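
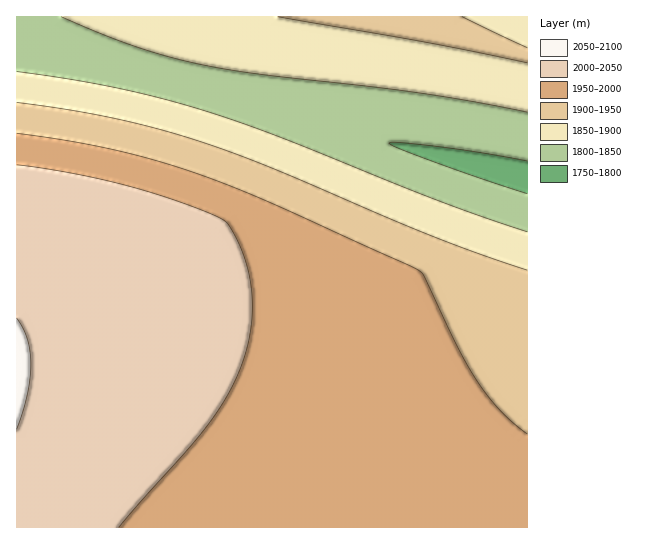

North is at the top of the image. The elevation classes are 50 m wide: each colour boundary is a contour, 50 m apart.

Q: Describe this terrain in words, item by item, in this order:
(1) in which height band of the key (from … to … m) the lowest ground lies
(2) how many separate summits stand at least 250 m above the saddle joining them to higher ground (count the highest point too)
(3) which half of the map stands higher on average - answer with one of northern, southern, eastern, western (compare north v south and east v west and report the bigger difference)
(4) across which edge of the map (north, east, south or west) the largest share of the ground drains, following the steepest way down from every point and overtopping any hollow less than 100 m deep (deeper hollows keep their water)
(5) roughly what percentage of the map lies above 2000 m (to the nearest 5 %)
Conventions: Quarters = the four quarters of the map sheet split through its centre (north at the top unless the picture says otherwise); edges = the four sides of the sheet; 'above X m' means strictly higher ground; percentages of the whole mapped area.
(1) The lowest ground lies in the 1750–1800 m band.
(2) Counting only tops that stand 250 m proud, the map has 1 summit.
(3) Taken as a whole, the southern half is higher than the northern.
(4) The largest share of the runoff leaves by the eastern edge.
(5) Roughly 25 % of the ground is higher than 2000 m.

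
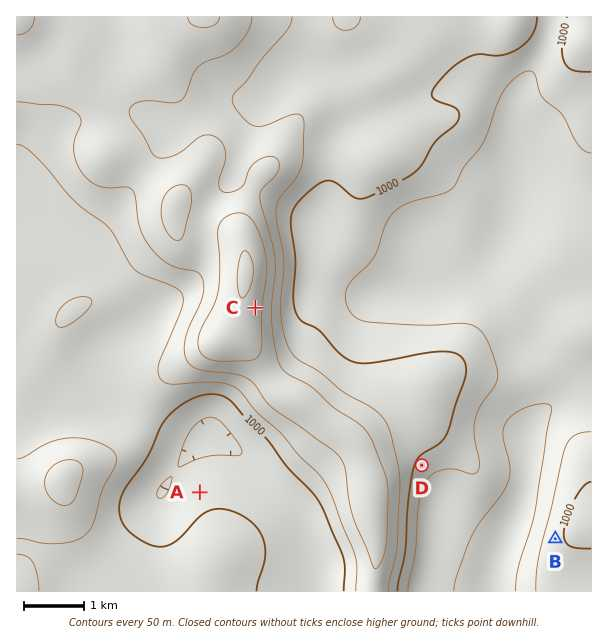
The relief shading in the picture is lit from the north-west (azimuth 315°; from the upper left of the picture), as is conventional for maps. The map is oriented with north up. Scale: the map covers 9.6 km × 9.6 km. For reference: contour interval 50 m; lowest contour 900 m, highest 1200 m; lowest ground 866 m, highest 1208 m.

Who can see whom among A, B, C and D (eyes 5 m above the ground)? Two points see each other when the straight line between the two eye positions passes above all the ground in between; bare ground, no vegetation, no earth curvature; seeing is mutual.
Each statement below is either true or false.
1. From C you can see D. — false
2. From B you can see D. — true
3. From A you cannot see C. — true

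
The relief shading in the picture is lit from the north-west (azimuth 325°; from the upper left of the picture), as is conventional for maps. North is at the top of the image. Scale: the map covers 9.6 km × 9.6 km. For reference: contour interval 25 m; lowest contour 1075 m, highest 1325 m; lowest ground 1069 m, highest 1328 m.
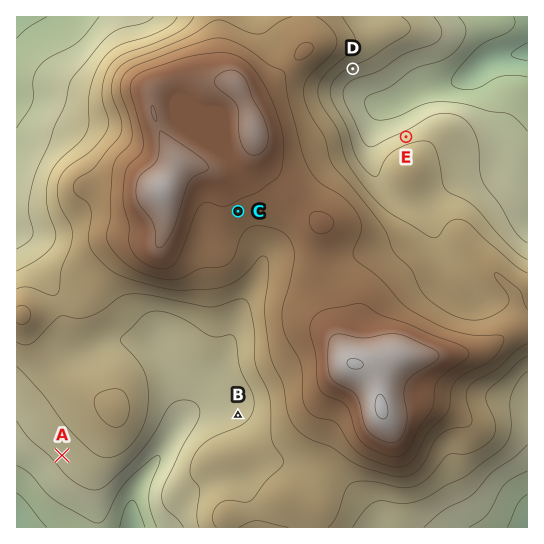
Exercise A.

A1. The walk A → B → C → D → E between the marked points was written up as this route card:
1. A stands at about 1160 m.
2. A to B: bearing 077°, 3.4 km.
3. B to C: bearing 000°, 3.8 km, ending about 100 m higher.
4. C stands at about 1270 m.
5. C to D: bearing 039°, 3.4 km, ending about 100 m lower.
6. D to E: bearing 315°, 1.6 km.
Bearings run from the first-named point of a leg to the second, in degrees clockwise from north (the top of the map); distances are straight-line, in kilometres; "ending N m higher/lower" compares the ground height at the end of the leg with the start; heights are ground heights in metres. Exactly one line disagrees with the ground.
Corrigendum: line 6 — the bearing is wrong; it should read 142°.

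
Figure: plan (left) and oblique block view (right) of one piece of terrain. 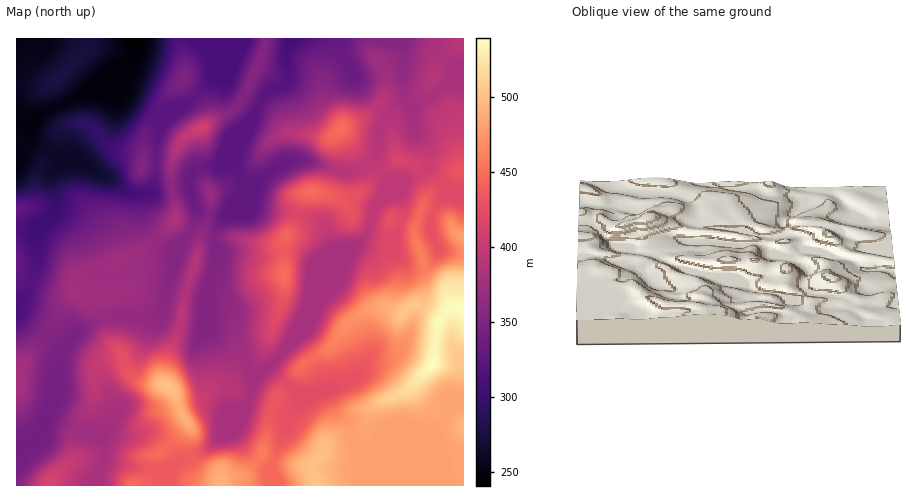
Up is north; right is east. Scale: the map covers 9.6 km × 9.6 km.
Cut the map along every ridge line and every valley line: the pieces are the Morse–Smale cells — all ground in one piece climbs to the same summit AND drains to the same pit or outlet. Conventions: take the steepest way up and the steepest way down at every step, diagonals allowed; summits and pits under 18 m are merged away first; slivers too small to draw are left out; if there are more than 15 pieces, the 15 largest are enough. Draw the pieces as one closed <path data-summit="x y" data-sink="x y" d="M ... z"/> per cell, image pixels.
<path data-summit="463 309" data-sink="136 39" d="M463 38l-92 1 1 12 10 16 14-3 8 0 0 33-19 20-7 22 0 26 10 16-6 17-8 10-7 25-20 19-14 34-16 17-13 27-13 11-22 26-15 10-5 20 1 4 34 10 7 0 10-11-3-7 14 2 14-5 11 22 13 12 2 15 12 14 6 13 2 20 92-1z"/><path data-summit="463 309" data-sink="136 39" d="M19 120l-3 0 0 193 33 24 14 14 15-20 23-14 56-1 5-4 2 7 10 5 16 3 13 0 4-7-1-27 12-43-4-11-11 1-3 4-1-7-3-3-15-8-6-7 1-15-4-16-11 0-16 6-13-1-42-25-24-11-10 0-20-13-6-6 0-10-2-4z"/><path data-summit="167 386" data-sink="136 39" d="M162 312l-5 4-56 1-23 14-11 12-5 11-5 19 0 17-9 24 29 14 8 6 16 3 3 8 0 15 2 2 28 5 16 0 8 3 11-2 10-6 11-4 19-10 14-14 5-13 20-18 6-27-8-11-2-15-7-14-6-5-23-5-1-6-4 7-13 0-16-3-10-5z"/><path data-summit="341 127" data-sink="292 39" d="M337 38l-46 1-5 17 3 22-8 8-11 4-10 12-13 25-14 38 12 18 12 1 21-18 15-6 13 0 41 12 11-2 10-7-21-24-5-12 26-11 11-10 7-15-1-15-3-8-19 7-7 0-16-25z"/><path data-summit="284 274" data-sink="136 39" d="M301 215l-4 1-6 14-12 13-3 1-19 0-25-6-18 1 4 14-12 40 1 33 24 5 6 5 7 14 2 15 9 11 14-9 29-32 35-83-8-24-6-7z"/><path data-summit="141 167" data-sink="136 39" d="M108 78l-12 10-44 20-25 14 3 6 0 10 3 4 23 15 10 0 10 3 37 20 19 13 18 0 4-7 2-13 0-25 5-21-1-11-51-27z"/><path data-summit="56 81" data-sink="136 39" d="M136 38l-119 0-1 81 9 3 7-1 13-9 51-24 19-18 15-4 6-11z"/><path data-summit="316 485" data-sink="136 39" d="M326 390l-14 5-15-2 4 7-12 14-6 25-11 25 2 22 98-1-2-19-6-13-12-14-2-15-13-12z"/><path data-summit="221 485" data-sink="136 39" d="M249 400l-3 6-18 15-5 13-14 14-19 10-11 4-10 6-7 2 5 7 0 9 107-1-2-21 11-25 4-18 4-9-7-1z"/><path data-summit="182 79" data-sink="136 39" d="M206 38l-69 0-1 17-2 6-4 5-13 2-9 8 0 13 49 25 17-4 12-6 28-27-1-14z"/><path data-summit="50 485" data-sink="136 39" d="M48 415l-8 19-8 8-16 6 0 37 78 1 10-24 0-17-3-7-16-4-24-14z"/><path data-summit="311 193" data-sink="136 39" d="M377 154l-9 9 5 7 0 7-11 15-19 8-18-7-16-1-7 8-4 15 21 6 6 7 8 24-34 84 7-9 13-27 14-14 14-34 18-15 5-8 4-21 8-10 6-17-10-16z"/><path data-summit="18 382" data-sink="136 39" d="M17 313l-1 134 2 1 14-6 10-10 6-20 8-18 2-29 5-15-20-18z"/><path data-summit="311 193" data-sink="292 39" d="M306 160l-21 3-15 9-13 12-12-1 0 8 6 13 12 6 35 4 5-17 6-5 16 1 18 7 19-8 11-15 0-7-4-6-11 6-11 2z"/><path data-summit="463 309" data-sink="292 39" d="M249 122l-15 11-16 33-19 2-8 6-3 11-16 3 4 16-1 15 6 7 16 9 3 9 3-4 11-2 5-14 25-33 1-9-12-17z"/>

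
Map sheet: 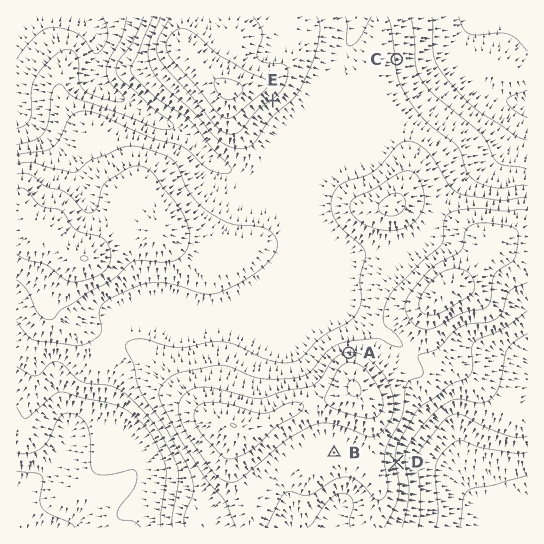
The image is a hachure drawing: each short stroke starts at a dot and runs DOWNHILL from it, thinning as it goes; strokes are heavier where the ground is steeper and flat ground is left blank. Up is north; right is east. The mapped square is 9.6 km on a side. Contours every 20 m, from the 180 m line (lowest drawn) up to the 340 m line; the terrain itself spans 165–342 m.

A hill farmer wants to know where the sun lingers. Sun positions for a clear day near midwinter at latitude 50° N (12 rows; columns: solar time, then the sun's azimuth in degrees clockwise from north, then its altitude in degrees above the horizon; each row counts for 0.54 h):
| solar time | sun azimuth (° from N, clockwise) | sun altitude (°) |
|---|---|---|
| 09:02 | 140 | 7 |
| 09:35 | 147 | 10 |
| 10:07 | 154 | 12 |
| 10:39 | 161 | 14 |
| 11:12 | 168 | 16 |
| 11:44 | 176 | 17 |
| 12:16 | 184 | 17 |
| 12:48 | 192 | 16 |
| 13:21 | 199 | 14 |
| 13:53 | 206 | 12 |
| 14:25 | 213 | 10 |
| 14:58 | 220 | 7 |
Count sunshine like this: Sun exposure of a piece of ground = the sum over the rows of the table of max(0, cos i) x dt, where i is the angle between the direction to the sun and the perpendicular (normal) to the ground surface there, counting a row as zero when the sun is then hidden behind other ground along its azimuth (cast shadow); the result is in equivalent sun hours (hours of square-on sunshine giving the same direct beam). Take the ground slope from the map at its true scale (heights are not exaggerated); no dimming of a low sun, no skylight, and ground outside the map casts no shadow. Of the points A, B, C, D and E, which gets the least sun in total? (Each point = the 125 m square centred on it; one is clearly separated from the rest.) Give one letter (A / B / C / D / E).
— A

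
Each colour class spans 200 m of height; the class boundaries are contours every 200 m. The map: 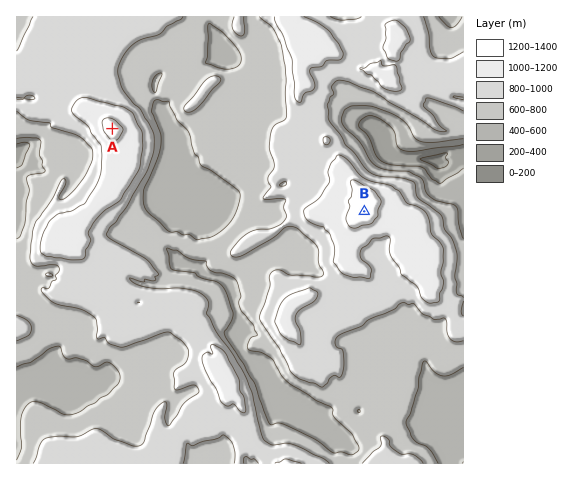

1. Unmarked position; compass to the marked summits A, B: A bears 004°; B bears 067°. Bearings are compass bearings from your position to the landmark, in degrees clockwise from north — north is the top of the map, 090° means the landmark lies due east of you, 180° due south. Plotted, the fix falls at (99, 324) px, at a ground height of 830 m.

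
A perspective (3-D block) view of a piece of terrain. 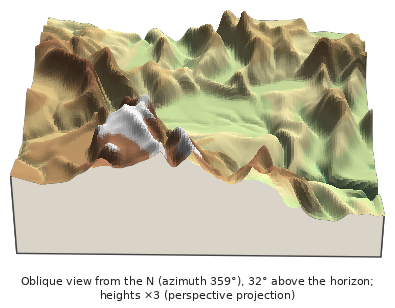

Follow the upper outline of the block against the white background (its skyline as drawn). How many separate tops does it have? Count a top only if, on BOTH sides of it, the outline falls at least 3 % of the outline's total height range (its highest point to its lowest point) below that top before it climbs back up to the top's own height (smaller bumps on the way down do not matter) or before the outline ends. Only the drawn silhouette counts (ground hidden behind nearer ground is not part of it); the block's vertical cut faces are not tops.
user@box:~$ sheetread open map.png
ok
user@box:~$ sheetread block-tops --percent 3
5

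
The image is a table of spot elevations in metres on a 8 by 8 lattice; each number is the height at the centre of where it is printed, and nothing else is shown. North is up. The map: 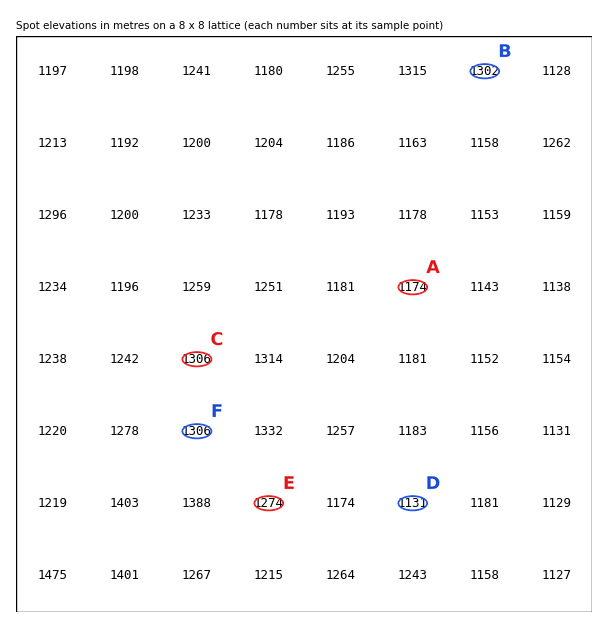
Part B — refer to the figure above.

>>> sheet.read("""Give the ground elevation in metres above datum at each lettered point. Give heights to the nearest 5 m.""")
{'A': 1175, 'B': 1300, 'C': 1305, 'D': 1130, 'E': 1275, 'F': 1305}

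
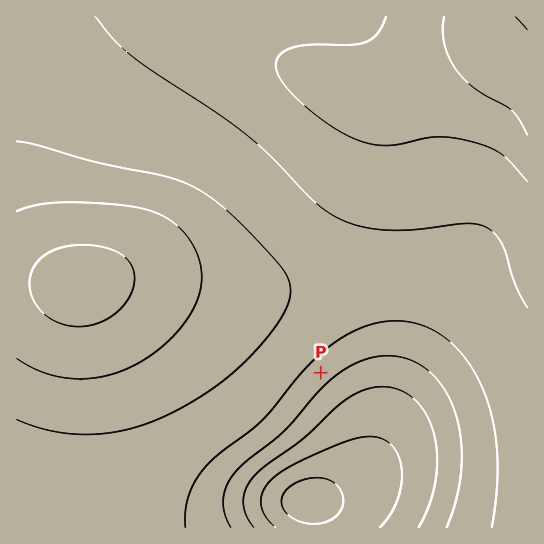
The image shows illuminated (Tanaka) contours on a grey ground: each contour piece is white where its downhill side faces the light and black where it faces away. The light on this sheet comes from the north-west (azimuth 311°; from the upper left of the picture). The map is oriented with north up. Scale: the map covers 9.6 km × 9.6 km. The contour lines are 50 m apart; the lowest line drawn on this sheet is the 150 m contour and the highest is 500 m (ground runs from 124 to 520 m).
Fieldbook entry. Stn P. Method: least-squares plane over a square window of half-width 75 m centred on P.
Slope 6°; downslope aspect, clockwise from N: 137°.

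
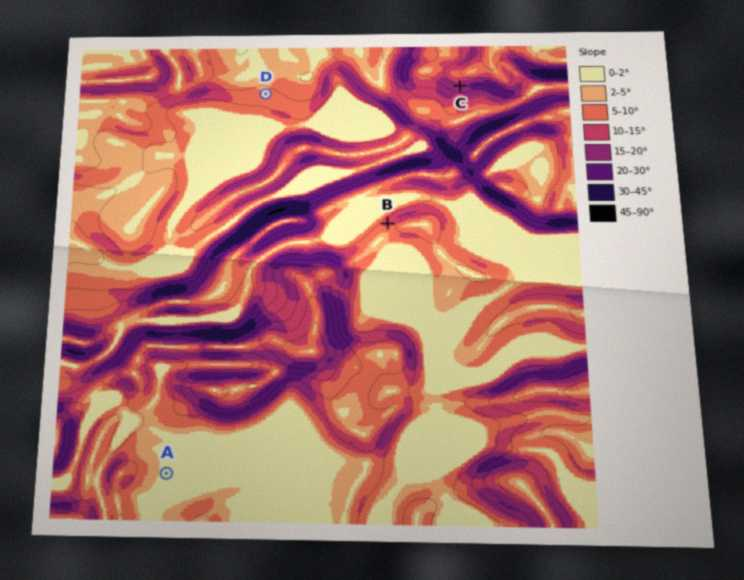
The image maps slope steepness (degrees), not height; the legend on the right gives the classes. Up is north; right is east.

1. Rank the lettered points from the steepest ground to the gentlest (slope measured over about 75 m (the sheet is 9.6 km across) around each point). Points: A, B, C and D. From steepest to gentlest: C B D A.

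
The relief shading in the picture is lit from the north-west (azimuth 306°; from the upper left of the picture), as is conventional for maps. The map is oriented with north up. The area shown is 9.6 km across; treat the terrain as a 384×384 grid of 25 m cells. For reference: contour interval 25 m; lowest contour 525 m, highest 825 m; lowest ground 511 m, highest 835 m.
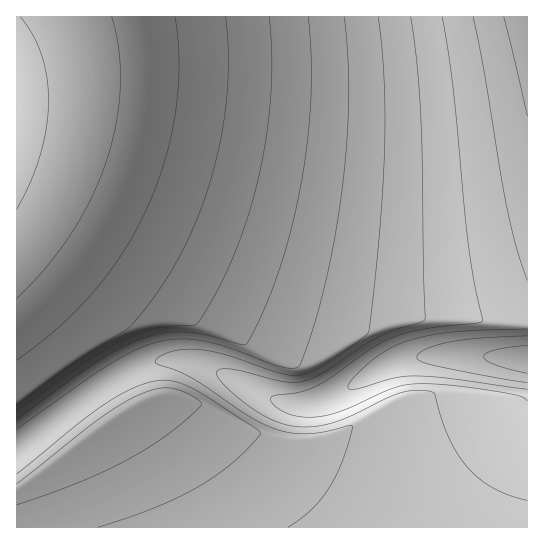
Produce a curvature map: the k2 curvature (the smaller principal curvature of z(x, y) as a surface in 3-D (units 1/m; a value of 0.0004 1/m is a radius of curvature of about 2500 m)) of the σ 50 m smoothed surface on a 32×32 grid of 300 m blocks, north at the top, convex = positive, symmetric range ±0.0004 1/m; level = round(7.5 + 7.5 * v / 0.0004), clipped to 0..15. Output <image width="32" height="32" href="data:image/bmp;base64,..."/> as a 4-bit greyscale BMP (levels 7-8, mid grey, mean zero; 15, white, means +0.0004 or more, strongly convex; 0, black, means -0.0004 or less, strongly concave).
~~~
<image width="32" height="32" href="data:image/bmp;base64,Qk12AgAAAAAAAHYAAAAoAAAAIAAAACAAAAABAAQAAAAAAAACAAATCwAAEwsAABAAAAAAAAAAAAAAABEREQAiIiIAMzMzAERERABVVVUAZmZmAHd3dwCIiIgAmZmZAKqqqgC7u7sAzMzMAN3d3QDu7u4A////AHd3d3d3d3d3d3d3d3d3d3d3d3d3d3d3d3d3d3d3d3d3d3d3d3d3d3d3d3d3d3d3dzeHd3d3d3d3d3d3d3d3d3cCaHd3d3d3d3d3d3d3d3d3ABWHd3d3d3d3d3d3d3d3dwAAN4d3d3d0ISNnd3d3d3dAAAJoh3h0EAAAA3h3d3d3hRAAA3l0EAAAAAAViIiHdnhyAAAAAAAANkEAAAEREAB3h0EAAAAAN4iHMAAAAAAAd3h3MQABNnd3d3YgAAAAAIiIiHdlV3d3d3d3dlVVVmeIiIiIh3d3d3d3d3d3d3d3iIiIiId3d3d3d3d3d3d3d4iIiIiId3d3d3d3d3d3d3eIiIiIiIh3d3d3d3d3d3d3iIiIiIiIh3d3d3d3d3d3d4iIiIiIiIh3d3d3d3d3d3eIiIiIiIiIh3d3d3d3d3d3iIiIiIiIiIiHd3d3d3d3d4iIiIiIiIiIiHd3d3d3d3eIiIiIiIiIiIiHd3d3d3d3iIiIiIiIiIiIiHd3d3d3d4iIiIiIiIiIiIiHd3d3d3eIiIiIiIiIiIiIiHd3d3d3iIiIiIiIiIiIiIh3d3d3d4iIiIiIiIiIiIiIh3d3d3eIiIiIiIiIiIiIiIh3d3d3iIiIiIiIiIiIiIiIh3d3d4iIiIiIiIiIiIiIiId3d3eIiIiIiIiIiIiIiIiId3d3"/>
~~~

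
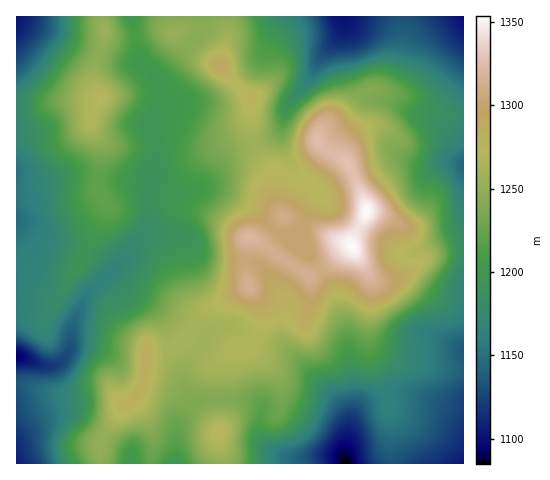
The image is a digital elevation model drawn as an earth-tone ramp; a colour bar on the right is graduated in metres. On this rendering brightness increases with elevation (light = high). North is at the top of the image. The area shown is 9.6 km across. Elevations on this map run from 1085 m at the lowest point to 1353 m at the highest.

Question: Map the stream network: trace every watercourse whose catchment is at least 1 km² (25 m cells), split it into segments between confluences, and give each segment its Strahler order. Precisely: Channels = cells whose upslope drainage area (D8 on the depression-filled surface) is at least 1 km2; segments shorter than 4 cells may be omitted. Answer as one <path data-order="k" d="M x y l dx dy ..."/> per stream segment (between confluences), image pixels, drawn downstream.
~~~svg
<path data-order="1" d="M460 463l3 0"/><path data-order="2" d="M346 461l0 2 1 0"/><path data-order="2" d="M346 454l0 7"/><path data-order="1" d="M17 440l0 23"/><path data-order="2" d="M349 439l-1 8-1 1 0 5-1 1"/><path data-order="1" d="M351 423l0 9-2 7"/><path data-order="1" d="M262 409l0 8-2 1 0 20 16 15 10 3 55 0 5 5"/><path data-order="1" d="M439 402l24 0 0 61"/><path data-order="2" d="M463 349l0 4"/><path data-order="1" d="M208 337l-7 7-1 4-12 12-3 7 0 23 4 7 0 10-6 6-4 11 0 4-1 2 0 33-3 0"/><path data-order="1" d="M431 334l10 5 11 7 11 3"/><path data-order="1" d="M343 323l1 4 0 14 2 1 1 12 1 1 0 6 1 1 0 77"/><path data-order="1" d="M463 322l0 27"/><path data-order="1" d="M285 320l0 23 2 4 57 57 2 3 0 47"/><path data-order="2" d="M108 274l-21 20-14 32 0 3-2 1 0 12-1 1-1 8-3 6-7 7-4 1-13 0-7-2-6-3-12-4"/><path data-order="1" d="M115 269l-7 5"/><path data-order="1" d="M410 253l2 0 9-4 18-12 3-1 20 0 1-1 0-69"/><path data-order="2" d="M127 252l-5 8-14 14"/><path data-order="1" d="M190 245l-9-9-3-1-9 0-1-1-22 0-19 18"/><path data-order="1" d="M17 224l0-3"/><path data-order="1" d="M304 223l2-2 1-4 13-13 0-9-15-16-1 0-11-11-7-14-2-7 0-32 3-9 5-7 9-9 11-14 6-13 4-7 17-16 3-8 0-15"/><path data-order="1" d="M203 192l-22 0-1-2"/><path data-order="2" d="M180 190l-2 0-10-5-18 0"/><path data-order="1" d="M197 188l-7 2-10 0"/><path data-order="2" d="M150 185l-2 2 0 37-3 6-15 18-3 4"/><path data-order="1" d="M17 180l0-8"/><path data-order="1" d="M442 164l21 0"/><path data-order="1" d="M406 159l3 1 45 0 5 2 4 0"/><path data-order="1" d="M396 105l15 7 7 3 3 0 2 1 3 0 5 2 32 33 0 11"/><path data-order="1" d="M144 67l11 13 4 7 0 4 1 1-1 12-8 19 0 8 2 6 0 6 1 1 0 24-3 8-1 9"/><path data-order="1" d="M463 46l0-29"/><path data-order="1" d="M17 45l0-20"/><path data-order="1" d="M34 28l-7-2-3 0-2-1-5 0"/><path data-order="2" d="M17 25l0-8"/><path data-order="1" d="M344 21l-1-4-1 0"/><path data-order="1" d="M298 17l44 0"/><path data-order="1" d="M460 17l3 0"/>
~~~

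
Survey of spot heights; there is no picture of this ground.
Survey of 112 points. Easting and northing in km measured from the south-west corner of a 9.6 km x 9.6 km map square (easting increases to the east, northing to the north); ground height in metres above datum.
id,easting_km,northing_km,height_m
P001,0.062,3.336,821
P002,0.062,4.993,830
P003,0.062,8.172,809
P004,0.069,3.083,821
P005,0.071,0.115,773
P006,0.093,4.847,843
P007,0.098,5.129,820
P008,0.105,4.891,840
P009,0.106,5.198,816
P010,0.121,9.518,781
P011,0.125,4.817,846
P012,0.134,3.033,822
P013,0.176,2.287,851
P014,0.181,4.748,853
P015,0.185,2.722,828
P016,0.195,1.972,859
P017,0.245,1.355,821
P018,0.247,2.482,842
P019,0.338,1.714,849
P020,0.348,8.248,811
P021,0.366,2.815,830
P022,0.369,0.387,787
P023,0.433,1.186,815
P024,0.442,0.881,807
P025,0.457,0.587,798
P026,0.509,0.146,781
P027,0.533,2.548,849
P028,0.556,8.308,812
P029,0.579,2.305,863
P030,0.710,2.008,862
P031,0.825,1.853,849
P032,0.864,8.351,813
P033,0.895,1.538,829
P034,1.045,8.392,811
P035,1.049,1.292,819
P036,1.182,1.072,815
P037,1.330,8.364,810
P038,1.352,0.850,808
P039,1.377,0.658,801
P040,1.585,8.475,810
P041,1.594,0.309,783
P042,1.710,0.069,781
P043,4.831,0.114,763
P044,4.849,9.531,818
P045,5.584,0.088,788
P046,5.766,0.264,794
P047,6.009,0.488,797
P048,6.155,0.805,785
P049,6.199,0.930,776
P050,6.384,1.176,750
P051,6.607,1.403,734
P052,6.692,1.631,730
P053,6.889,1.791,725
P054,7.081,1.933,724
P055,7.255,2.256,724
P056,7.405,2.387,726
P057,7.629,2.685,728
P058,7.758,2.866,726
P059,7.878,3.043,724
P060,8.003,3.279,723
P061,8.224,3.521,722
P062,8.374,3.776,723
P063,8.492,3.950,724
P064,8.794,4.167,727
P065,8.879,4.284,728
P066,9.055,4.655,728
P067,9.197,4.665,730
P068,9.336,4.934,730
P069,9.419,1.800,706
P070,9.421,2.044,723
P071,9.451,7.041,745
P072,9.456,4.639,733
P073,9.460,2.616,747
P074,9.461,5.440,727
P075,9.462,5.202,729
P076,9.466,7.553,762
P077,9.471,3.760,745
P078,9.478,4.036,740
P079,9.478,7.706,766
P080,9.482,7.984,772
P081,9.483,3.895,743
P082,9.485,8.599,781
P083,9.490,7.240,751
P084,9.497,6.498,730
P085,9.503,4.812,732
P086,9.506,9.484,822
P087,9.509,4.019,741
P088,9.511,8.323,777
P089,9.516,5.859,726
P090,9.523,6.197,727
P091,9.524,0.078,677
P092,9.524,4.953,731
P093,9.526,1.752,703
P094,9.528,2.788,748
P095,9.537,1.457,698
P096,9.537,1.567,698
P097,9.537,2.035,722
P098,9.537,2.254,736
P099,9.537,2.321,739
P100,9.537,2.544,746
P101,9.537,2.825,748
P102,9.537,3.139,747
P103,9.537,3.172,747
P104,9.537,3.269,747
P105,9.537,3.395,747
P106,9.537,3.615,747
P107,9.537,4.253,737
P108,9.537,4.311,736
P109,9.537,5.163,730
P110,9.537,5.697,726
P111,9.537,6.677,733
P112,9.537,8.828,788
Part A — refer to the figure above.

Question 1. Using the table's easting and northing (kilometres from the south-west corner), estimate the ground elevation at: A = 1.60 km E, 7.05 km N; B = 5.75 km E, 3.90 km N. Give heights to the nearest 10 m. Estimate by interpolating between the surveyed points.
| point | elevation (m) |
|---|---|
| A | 830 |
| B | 770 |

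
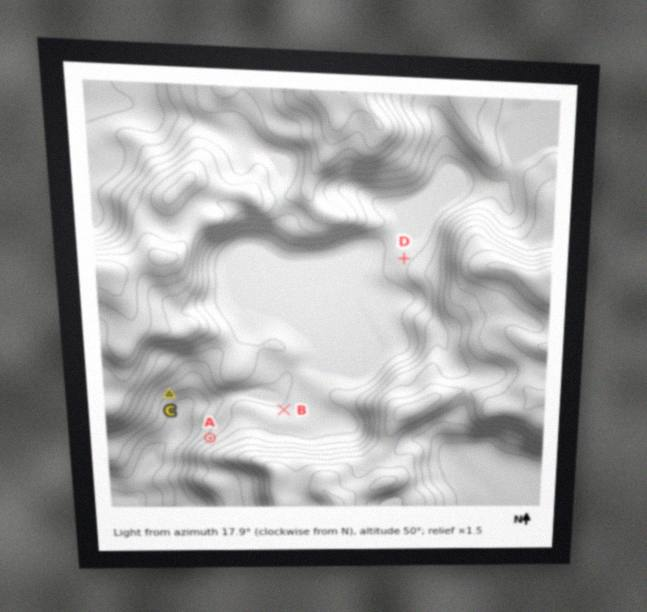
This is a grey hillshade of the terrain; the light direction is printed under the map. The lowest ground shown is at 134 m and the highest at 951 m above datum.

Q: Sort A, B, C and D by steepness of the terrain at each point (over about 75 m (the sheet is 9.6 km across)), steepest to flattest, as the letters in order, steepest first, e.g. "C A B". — A C B D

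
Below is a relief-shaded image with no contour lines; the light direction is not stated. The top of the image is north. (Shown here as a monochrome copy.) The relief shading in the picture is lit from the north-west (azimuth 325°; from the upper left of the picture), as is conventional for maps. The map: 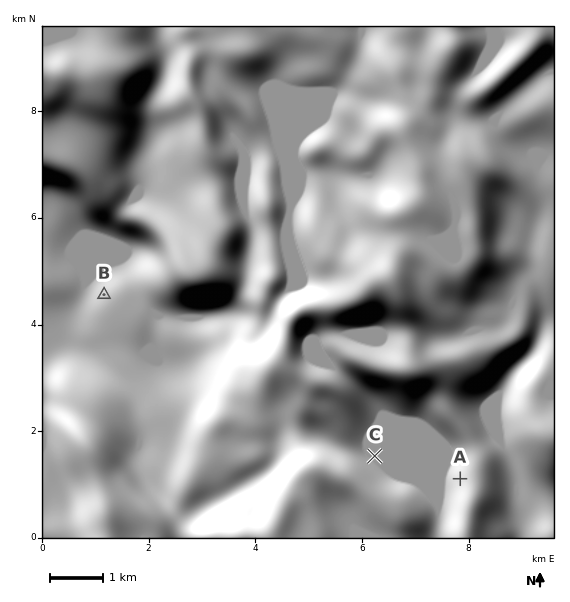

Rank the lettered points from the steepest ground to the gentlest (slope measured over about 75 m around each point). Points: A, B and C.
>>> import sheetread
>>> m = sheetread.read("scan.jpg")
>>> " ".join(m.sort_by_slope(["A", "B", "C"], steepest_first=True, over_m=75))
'A B C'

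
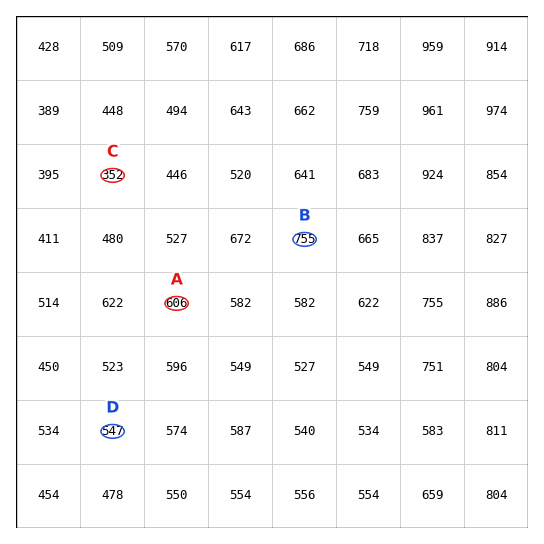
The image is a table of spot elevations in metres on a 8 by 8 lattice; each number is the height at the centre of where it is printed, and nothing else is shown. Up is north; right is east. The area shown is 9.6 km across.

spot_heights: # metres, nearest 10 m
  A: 610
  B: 750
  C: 350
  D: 550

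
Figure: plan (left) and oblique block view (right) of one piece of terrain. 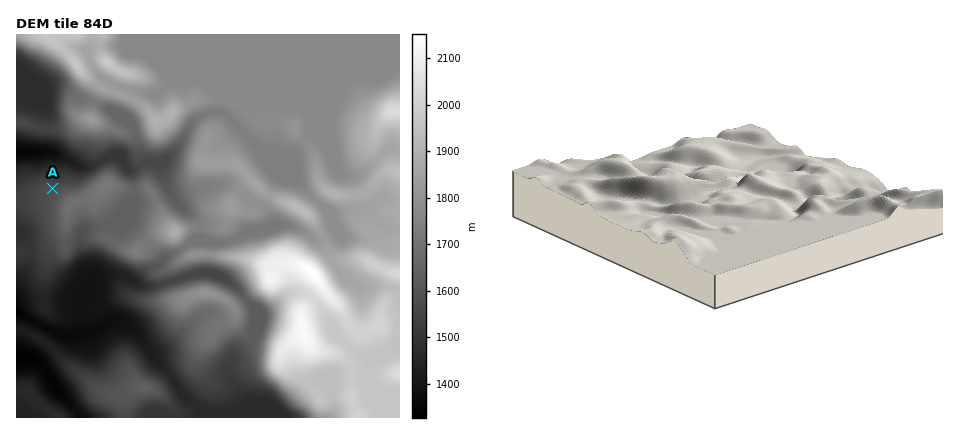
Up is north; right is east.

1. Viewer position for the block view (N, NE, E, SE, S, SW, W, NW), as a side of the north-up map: NE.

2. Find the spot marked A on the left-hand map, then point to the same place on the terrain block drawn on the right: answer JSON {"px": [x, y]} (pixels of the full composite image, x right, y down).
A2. {"px": [849, 178]}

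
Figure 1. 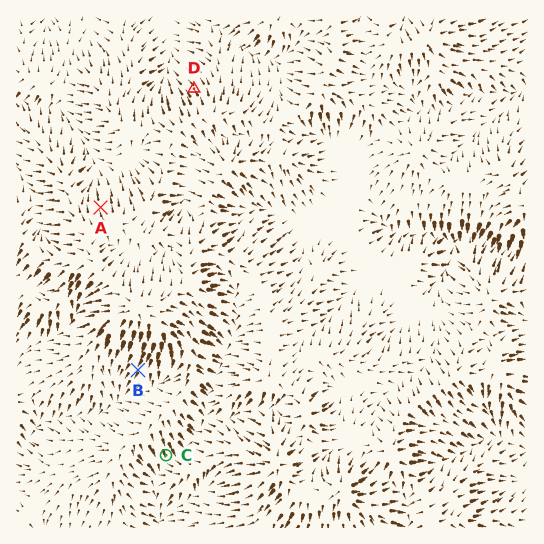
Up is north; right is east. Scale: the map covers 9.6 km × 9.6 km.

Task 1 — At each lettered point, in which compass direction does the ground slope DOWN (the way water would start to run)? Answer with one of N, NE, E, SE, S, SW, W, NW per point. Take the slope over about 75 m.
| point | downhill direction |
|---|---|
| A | N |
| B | SW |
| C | S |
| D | NW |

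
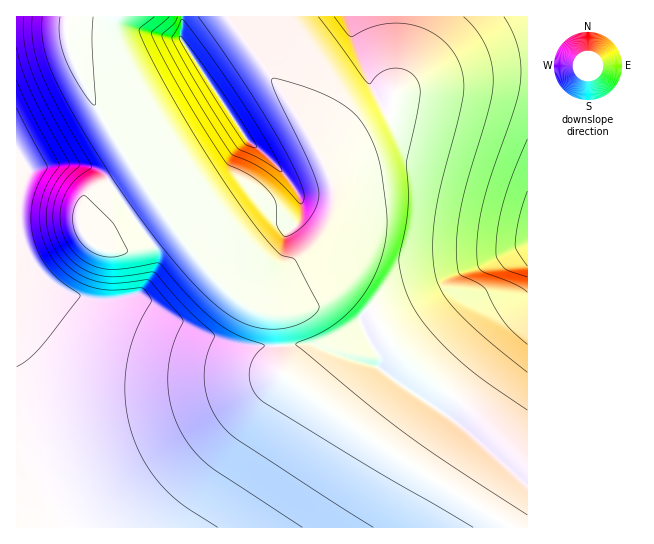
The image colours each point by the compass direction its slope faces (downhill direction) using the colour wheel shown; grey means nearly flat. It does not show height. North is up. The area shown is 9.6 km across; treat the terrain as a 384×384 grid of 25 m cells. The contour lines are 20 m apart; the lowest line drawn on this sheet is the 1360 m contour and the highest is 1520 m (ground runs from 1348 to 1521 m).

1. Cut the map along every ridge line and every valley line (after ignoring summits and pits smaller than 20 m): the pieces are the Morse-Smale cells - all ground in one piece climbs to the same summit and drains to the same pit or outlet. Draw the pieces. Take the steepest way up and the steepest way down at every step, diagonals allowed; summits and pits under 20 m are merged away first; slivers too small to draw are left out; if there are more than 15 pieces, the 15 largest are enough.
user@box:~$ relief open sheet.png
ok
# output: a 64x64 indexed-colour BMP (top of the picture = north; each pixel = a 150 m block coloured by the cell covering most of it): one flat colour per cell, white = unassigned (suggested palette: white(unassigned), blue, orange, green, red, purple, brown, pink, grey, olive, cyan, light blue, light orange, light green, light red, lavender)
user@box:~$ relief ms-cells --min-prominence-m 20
<image width="64" height="64" href="data:image/bmp;base64,Qk12CAAAAAAAAHYAAAAoAAAAQAAAAEAAAAABAAQAAAAAAAAIAAATCwAAEwsAABAAAAAAAAAA////ALR3HwAOf/8ALKAsACgn1gC9Z5QAS1aMAMJ34wB/f38AIr28AM++FwDox64AeLv/AIrfmACWmP8A1bDFABERERERERERERERERERERERERERERERERERERERERIiERERERERERERERERERERERERERERERERERERERERIiIRERERERERERERERERERERERERERERERERERERESIiIhEREREREREREREREREREREREREREREREREREREiIiIiEREREREREREREREREREREREREREREREREREREiIiIiIRERERERERERERERERERERERERERERERERERIiIiIiIhERERERERERERERERERERERERERERERERERIiIiIiIiERERERERERERERERERERERERERERERERESIiIiIiIiIREREREREREREREREREREREREREREREREiIiIiIiIiIhEREREREREREREREREREREREREREREREiIiIiIiIiIiERERERERERERERERERERERERERERERIiIiIiIiIiIiIRERERERERERERERERERERERERERERIiIiIiIiIiIiIhERERERERERERERERERERERERERERIiIiIiIiIiIiIiERERERERERERERERERERERERERESIiIiIiIiIiIiIiIRERERERERERERERERERERERERESIiIiIiIiIiIiIiIhEREREREREREREREREREREREREiIiIiIiIiIiIiIiIiEREREREREREREREREREREREREiIiIiIiIiIiIiIiIiIREREREREREREREREREREREREiIiIiIiIiIiIiIiIiIhERERERERERERERERERERERIiIiIiIiIiIiIiIiIiIiERERERERERERERERERERERIiIiIiIiIiIiIiIiIiIiIREREREREREREREREREREREiIiIiIiIiIiIiIiIiIiIhERERERERERERERERERERESIiIiIiIiIiIiIiIiIiIiERERERERERERERERERERERIiIiIiIiIiIiIiIiIiIiIREREREREREREREREREREREiIiIiIiIiIiIiIiIiIiIhERERERERERERERERERERESIiIiIiIiIiIiIiIiIiIiERERERERERERERERERERERIiIiIiIiIiIiIiIiIiIiIRERERERERERERERERERERIiIiIiIiIiIiIiIiIiIiIhEREREREREREREREREREiIiIiIiIiIiIiIiIiIiIiIiEREREREREREREREREREiIiIiIiIiIiIiIiIiIiIiIiIRERERERERERERERERIiIiIiIiIiIiIiIiIiIiIiIiIhERERERERERERERERIiIiIiIiIiIiIiIiIiIiIiIiIiEREREREREREREREREyIiIiIiIiIiIiIiIiIiIiIiIiIREREREREREREREREzMzMzMiIiIiIiIiIiIiIiIiIiIhEREREREREREREREzMzMzMzMiIiIiIiIiIiIiIiIiIiEREREREREREREREzMzMzMzMzIiIiIiIiIiIiIiIiIiIREREREREREREREzMzMzMzMzMyIiIiIiIiIiIiIiIiIhEREREREREREREzMzMzMzMzMzMiIiIiIiIiIiIiIiIiERERERERERERETMzMzMzMzMzMzIiIiIiIiIiIiIiIiIRERERERERERETMzMzMzMzMzMzMiIiIiIiIiIiIiIiIhERERERERERETMzMzMzMzMzMzMyIiIiIiIiIiIiIiIiERERERERERERMzMzMzMzMzMzMzMiIiIiIiIiIiIiIiIRERERERERERMzMzMzMzMzMzMzMyIiIiIiIiIiIiIiIhERERERERERMzMzMzMzMzMzMzMzIiIiIiIiIiIiIiIiEREREREREREzMzMzMzMzMzMzMzIiIiIiIiIiIiIiIiIREREREREREzMzMzMzMzMzMzMzMiIiIiIiIiIiIiIiIhEREREREREzMzMzMzMzMzMzMzMiIiIiIiIiIiIiIiIiERERERERETMzMzMzMzMzMzMzMyIiIiIiIiIiIiIiIiIRERERERETMzMzMzMzMzMzMzMyIiIiIiIiIiIiIiIiIhERERERETMzMzMzMzMzMzMzMzIiIiIiIiIiIiIiIiIiERERERERMzMzMzMzMzMzMzMzIiIiIiIiIiIiIiIiIiIRERERERMzMzMzMzMzMzMzMzMiIiIiIiIiIiIiIiIiIhEREREREzMzMzMzMzMzMzMzMiIiIiIiIiIiIiIiIiIiEREREREzMzMzMzMzMzMzMzMyIiIiIiIiIiIiIiIiIiIRERERETMzMzMzMzMzMzMzMyIiIiIiIiIiIiIiIiIiIhERERETMzMzMzMzMzMzMzMyIiIiIiIiIiIiIiIiIiIiERERERMzMzMzMzMzMzMzMzIiIiIiIiIiIiIiIiIiIiIRERERMzMzMzMzMzMzMzMzIiIiIiIiIiIiIiIiIiIiIhEREREzMzMzMzMzMzMzMzIiIiIiIiIiIiIiIiIiIiIiEREREzMzMzMzMzMzMzMzIiIiIiIiIiIiIiIiIiIiIiIRERETMzMzMzMzMzMzMzMiIiIiIiIiIiIiIiIiIiIiIhERERMzMzMzMzMzMzMzMiIiIiIiIiIiIiIiIiIiIiIiERERMzMzMzMzMzMzMzMiIiIiIiIiIiIiIiIiIiIiIiIREREzMzMzMzMzMzMzMiIiIiIiIiIiIiIiIiIiIiIiIhERETMzMzMzMzMzMzMyIiIiIiIiIiIiIiIiIiIiIiIi"/>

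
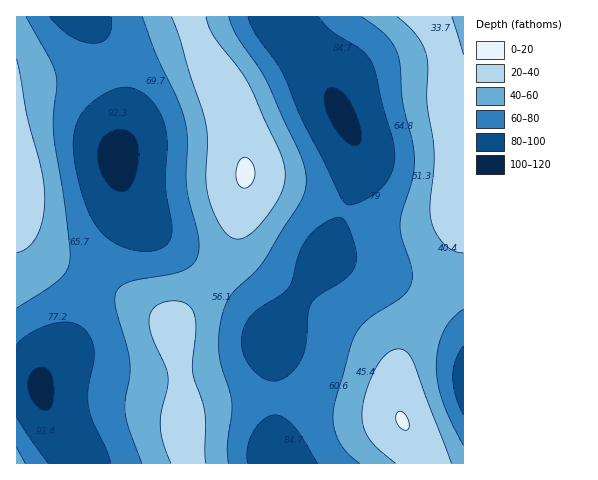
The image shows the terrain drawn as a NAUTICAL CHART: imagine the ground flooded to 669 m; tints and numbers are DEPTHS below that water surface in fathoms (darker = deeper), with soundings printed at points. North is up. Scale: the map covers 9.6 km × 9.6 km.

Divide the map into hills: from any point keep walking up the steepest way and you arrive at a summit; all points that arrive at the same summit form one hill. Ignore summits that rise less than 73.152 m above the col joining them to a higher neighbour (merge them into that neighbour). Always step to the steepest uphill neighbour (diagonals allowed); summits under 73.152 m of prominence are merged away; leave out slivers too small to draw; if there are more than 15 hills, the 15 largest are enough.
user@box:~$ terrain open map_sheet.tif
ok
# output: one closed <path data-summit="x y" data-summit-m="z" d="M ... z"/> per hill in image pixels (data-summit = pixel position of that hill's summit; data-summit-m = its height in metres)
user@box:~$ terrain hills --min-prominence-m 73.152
<path data-summit="245 174" data-summit-m="635" d="M279 16l-193 1 16 22 8 16 10 30 3 35-5 44 9 36 1 13-7 17-19 29-11 24-15 43-9 16-21 27-4 8-2 8-14-4-10 1 1 82 260-1-2-8 0-79-6-36 55-83 26-58 9-33-2-22-26-52-44-61z"/><path data-summit="403 421" data-summit-m="634" d="M463 16l-183 1 0 3 7 11 44 61 26 52 2 22-9 33-26 58-55 83 6 36 0 79 3 9 186-1z"/><path data-summit="17 188" data-summit-m="624" d="M85 16l-69 1 0 364 17 1 7 4 6-17 21-27 9-16 15-43 11-24 19-29 7-17-1-13-9-36 5-44-3-35-10-30-8-16z"/>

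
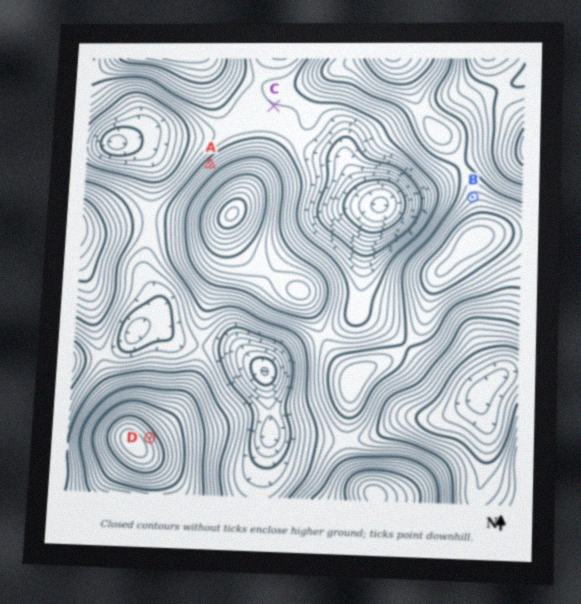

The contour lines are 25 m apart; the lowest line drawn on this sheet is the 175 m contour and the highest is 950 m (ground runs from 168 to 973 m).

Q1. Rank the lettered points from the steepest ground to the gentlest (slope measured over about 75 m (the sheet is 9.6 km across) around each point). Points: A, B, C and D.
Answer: A D B C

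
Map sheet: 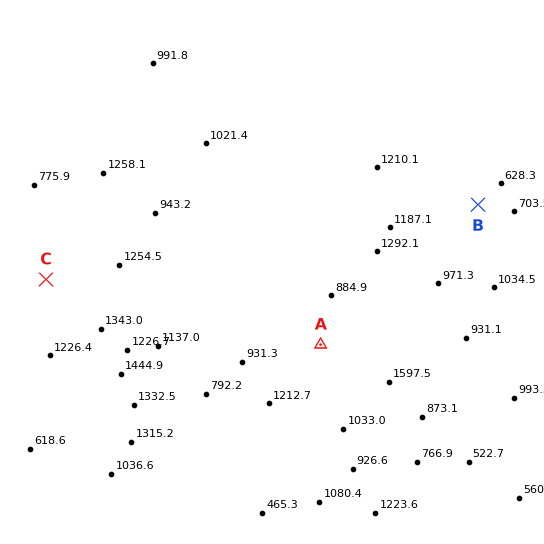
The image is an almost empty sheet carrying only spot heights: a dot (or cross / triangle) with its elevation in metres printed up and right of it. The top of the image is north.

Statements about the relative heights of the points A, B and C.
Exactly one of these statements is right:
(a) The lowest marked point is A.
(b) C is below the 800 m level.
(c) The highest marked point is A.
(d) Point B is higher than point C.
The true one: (c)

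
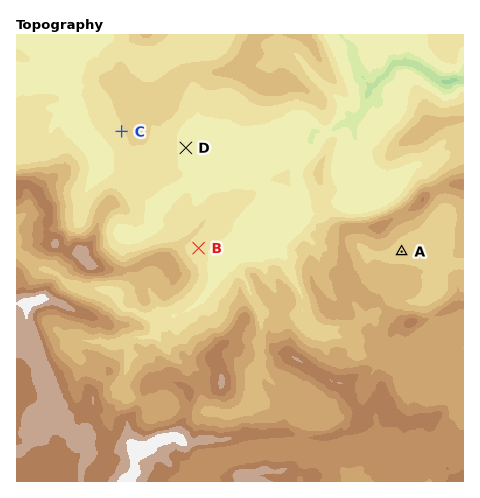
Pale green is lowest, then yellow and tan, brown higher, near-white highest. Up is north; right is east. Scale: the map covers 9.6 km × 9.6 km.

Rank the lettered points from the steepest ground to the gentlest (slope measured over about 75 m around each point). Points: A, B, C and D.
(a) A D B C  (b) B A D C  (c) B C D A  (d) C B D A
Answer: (d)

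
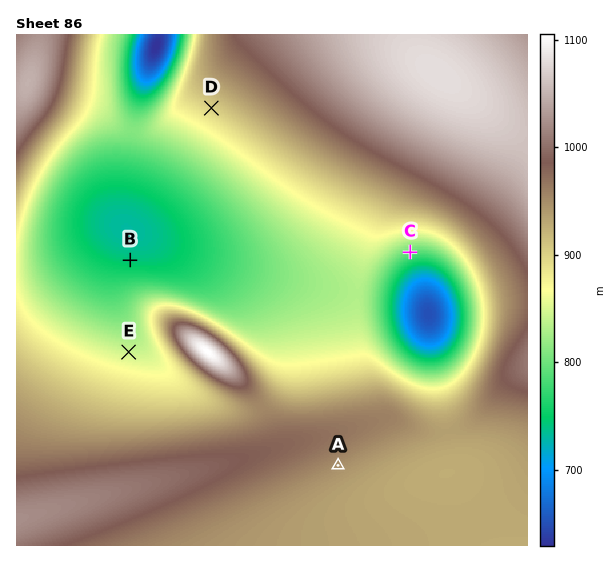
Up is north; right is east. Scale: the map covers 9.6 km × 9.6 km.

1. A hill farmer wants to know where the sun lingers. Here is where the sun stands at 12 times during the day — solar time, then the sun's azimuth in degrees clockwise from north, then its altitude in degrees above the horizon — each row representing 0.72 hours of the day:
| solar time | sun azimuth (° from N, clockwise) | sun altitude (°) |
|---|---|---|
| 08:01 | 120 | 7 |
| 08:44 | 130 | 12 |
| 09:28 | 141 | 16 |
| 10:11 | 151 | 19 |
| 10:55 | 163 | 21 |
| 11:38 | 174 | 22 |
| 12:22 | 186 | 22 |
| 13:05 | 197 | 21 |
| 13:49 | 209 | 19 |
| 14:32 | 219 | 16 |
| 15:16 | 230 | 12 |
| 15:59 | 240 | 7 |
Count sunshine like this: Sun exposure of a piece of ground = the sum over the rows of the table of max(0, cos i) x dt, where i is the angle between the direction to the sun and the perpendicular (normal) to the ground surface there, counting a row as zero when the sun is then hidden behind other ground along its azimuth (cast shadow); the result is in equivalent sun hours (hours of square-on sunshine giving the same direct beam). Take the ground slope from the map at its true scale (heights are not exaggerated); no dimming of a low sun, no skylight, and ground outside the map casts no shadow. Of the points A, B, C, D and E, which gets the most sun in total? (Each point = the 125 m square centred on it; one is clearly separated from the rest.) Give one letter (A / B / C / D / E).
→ C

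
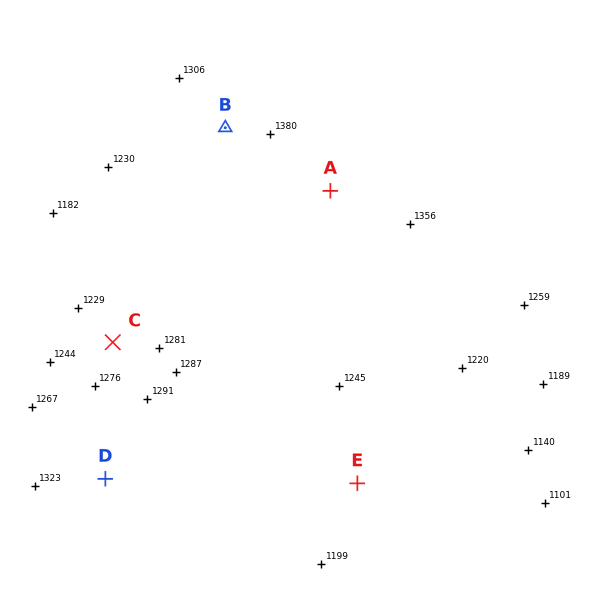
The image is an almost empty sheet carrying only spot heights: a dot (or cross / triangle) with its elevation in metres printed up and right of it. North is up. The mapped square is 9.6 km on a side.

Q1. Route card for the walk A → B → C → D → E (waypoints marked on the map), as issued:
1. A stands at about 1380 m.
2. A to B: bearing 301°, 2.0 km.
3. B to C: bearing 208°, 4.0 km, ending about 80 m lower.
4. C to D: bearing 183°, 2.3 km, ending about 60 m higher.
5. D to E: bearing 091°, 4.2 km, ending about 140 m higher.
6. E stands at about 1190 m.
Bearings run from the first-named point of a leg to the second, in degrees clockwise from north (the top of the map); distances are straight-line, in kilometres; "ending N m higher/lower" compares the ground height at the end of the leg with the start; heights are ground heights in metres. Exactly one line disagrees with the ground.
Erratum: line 5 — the sense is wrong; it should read lower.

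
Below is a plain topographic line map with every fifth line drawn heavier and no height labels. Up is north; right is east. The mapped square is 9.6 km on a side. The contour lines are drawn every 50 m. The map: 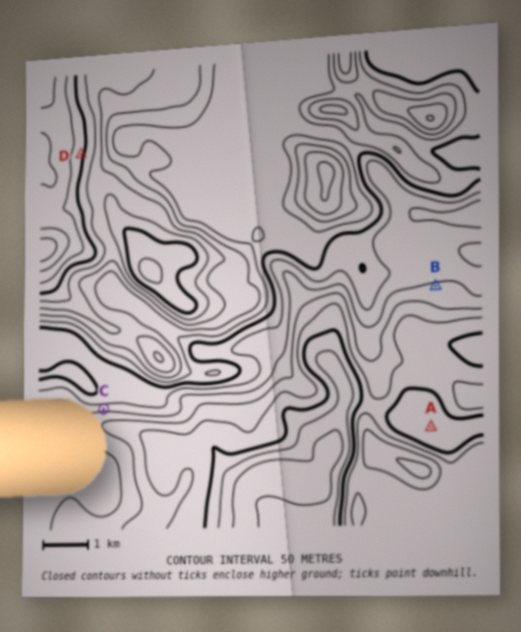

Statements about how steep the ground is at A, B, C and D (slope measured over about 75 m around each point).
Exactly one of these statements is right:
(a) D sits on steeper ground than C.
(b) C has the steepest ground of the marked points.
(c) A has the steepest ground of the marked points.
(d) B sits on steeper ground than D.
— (b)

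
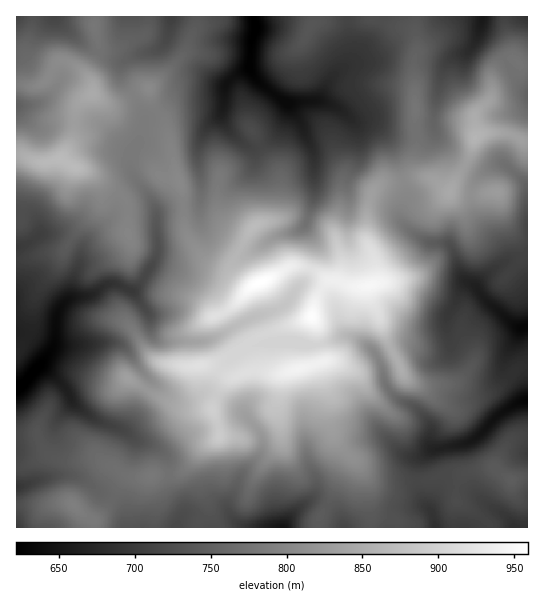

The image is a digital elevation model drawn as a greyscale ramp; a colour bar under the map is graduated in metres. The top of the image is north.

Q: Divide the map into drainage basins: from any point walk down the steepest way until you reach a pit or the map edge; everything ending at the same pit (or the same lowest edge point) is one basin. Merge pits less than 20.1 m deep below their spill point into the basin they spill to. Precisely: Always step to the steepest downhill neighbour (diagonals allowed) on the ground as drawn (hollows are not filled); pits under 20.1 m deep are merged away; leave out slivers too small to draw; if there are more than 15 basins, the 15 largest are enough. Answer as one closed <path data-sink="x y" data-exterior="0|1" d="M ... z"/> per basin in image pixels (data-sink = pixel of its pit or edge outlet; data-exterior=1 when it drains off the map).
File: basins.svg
<path data-sink="17 387" data-exterior="1" d="M149 88l-7 1-25 15-8 0-16-11-10 6-7 10-4 32-11 18-22 4-17-8-6 0 1 312 8 0 20-11 5 0 16 5 32-2 35 18 40-2 10-4 20-24 17-12-8-28 7-17 12-13-20-12-6 0 18-6 32-22 56-20 4-15 13-21-19-13-15-3-29 16-18 7-22-19-16-6-8-6-16-26-2-38-10-30-6-36-15-24z"/><path data-sink="255 29" data-exterior="0" d="M415 16l-218 1 0 8-12 28-36 36 0 5 6 15 8 9 4 9 6 36 10 30 2 38 8 15 12 14 20 9 22 19 18-7 29-16 15 3 18 12 12 1 12 6 15 0 7-2 3-3-1-21-10-24 2-26 4-16 2-5 9-7 43-6-8-6-2-5 2-23-2-13 1-23-3-33 0-9 4-12z"/><path data-sink="527 401" data-exterior="1" d="M334 280l-5 0-8 9-6 13-3 16 5 12 0 15 4 12-1 10 9 27-1 21 5 20 7 11 19 17 6 11 6 6 11 4 40-3 21-6 16 0 23-7 13 0 16 12 16-3 1-110-10 1-20 20-19 8-12-1-14-10-38-1-12-10-4-12-12-21-18-47 0-8-18 1z"/><path data-sink="525 327" data-exterior="0" d="M427 177l-14 0-14 4-17 2-9 7-2 5-4 16-2 26 10 24 1 21-7 4 0 8 18 47 12 21 4 12 7 7 9 4 34 0 18 11 14-1 18-11 15-16 10-2 0-129-11-4-8-7-5-9-7-25-16 3-31-3z"/><path data-sink="282 527" data-exterior="1" d="M319 363l-34 10-35-2-21 8-10 11-7 17 8 28-17 12-12 16-13 10-51 4-6 6-16 27-12 11 0 6 225 1 1-9 32-61-15-17-7-18 0-29z"/><path data-sink="483 17" data-exterior="1" d="M527 16l-111 1-1 10 2 26-4 12 0 9 3 33-1 23 2 13-2 23 6 9 13 5 16 12 21-38 5-17-1-22 16-17 1-23 3-5 6-6 10-5 3 0 7 6 7 0z"/><path data-sink="171 17" data-exterior="1" d="M197 16l-48 0-1 11-5 9-28 13-13 0-3-2-3 10-8 12 0 8 4 6 1 11 16 10 8 0 25-15 8-1 35-35 12-28z"/><path data-sink="17 106" data-exterior="1" d="M66 61l-7 0-10 16-10 8-10 2-13-2 1 70 5 0 17 8 7 0 15-4 7-10 5-12 3-28 7-10 10-6 0-3-4-11-12-12z"/><path data-sink="17 487" data-exterior="1" d="M50 456l-5 0-20 11-9 0 1 38 32 0 8-2 13 0 13 12 11 5 15-15 12-22 6-6 5 0-7-2-27-16-32 2z"/><path data-sink="17 17" data-exterior="1" d="M94 16l-77 0-1 67 13 4 13-3 17-23 14 3 14 13 1-8 11-18z"/><path data-sink="435 527" data-exterior="1" d="M463 473l-20 2-13 5-32 4-21-1-11-8-1 3 4 9 0 12 4 12 8 5 12 3 5 9 91 0 0-5-33-22 0-14z"/><path data-sink="514 527" data-exterior="1" d="M495 468l-13 0-16 4-9 11-1 18 33 22 1 5 37 0 1-50-7-1-10 3z"/><path data-sink="343 527" data-exterior="1" d="M351 456l-32 63 0 9 52-1-3-44-8-17z"/><path data-sink="17 527" data-exterior="1" d="M70 503l-13 0-8 2-32 0-1 22 77 1 0-7z"/>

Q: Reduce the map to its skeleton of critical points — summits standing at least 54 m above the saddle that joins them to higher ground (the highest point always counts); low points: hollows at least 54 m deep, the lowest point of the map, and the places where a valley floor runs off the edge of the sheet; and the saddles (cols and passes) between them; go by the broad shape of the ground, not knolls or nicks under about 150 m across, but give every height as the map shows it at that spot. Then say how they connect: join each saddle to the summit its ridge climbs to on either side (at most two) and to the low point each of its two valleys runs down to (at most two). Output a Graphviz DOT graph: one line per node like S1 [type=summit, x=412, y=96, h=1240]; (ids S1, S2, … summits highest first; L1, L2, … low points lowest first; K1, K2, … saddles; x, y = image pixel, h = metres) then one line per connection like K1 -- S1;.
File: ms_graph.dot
graph terrain {
  S1 [type=summit, x=261, y=282, h=959];
  S2 [type=summit, x=74, y=167, h=869];
  L1 [type=low, x=254, y=29, h=622];
  L2 [type=low, x=29, y=377, h=622];
  L3 [type=low, x=526, y=401, h=631];
  L4 [type=low, x=282, y=527, h=647];
  L5 [type=low, x=482, y=17, h=654];
  L6 [type=low, x=17, y=17, h=711];
  K1 [type=saddle, x=317, y=345, h=901];
  K2 [type=saddle, x=402, y=179, h=805];
  K3 [type=saddle, x=157, y=111, h=787];
  K4 [type=saddle, x=97, y=53, h=773];
  K5 [type=saddle, x=113, y=498, h=758];
  K6 [type=saddle, x=417, y=17, h=732];
  K1 -- S1;
  K1 -- L2;
  K1 -- L3;
  K2 -- S1;
  K2 -- L1;
  K2 -- L3;
  K3 -- S1;
  K3 -- S2;
  K3 -- L2;
  K3 -- L1;
  K4 -- S2;
  K4 -- L1;
  K4 -- L6;
  K5 -- S1;
  K5 -- L2;
  K5 -- L4;
  K6 -- S1;
  K6 -- L1;
  K6 -- L5;
}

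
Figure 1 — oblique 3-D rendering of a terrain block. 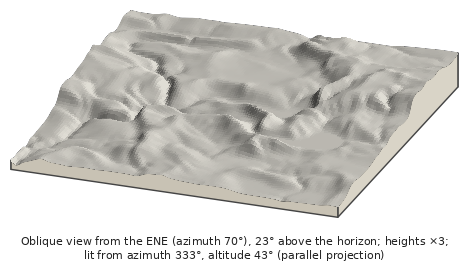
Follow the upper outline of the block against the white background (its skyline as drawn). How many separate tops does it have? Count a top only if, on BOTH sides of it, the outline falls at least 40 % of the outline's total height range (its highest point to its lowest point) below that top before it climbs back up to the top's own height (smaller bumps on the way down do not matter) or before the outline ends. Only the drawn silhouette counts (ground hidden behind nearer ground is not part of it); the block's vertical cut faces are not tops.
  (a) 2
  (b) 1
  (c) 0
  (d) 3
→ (c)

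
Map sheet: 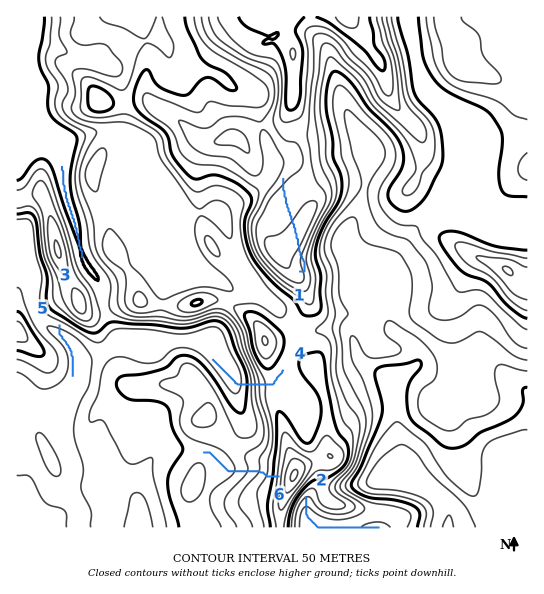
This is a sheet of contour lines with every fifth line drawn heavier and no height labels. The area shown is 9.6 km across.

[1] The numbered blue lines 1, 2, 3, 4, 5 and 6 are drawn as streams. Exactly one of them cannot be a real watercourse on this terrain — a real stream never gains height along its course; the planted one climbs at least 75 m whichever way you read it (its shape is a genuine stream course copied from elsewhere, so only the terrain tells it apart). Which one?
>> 1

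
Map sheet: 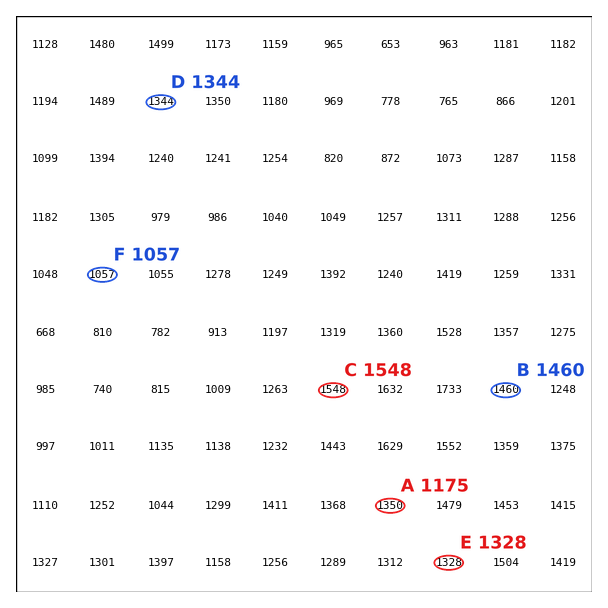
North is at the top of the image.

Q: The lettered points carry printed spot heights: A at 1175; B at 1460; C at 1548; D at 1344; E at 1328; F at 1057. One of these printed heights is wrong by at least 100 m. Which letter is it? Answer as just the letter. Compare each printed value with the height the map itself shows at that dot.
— A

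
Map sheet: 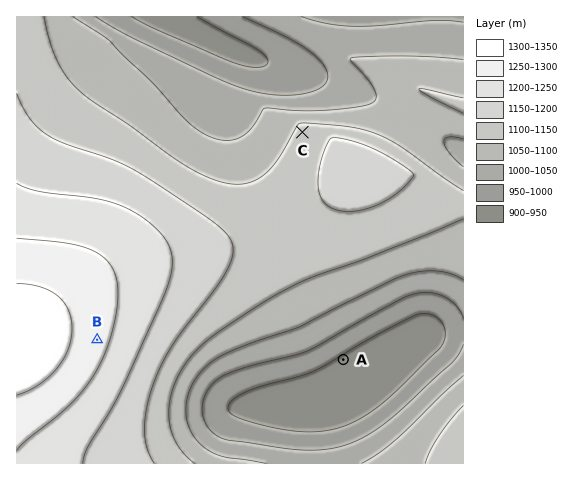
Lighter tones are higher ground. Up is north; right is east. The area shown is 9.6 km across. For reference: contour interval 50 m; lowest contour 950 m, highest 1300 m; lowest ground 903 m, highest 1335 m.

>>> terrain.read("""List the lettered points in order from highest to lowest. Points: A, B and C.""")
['B', 'C', 'A']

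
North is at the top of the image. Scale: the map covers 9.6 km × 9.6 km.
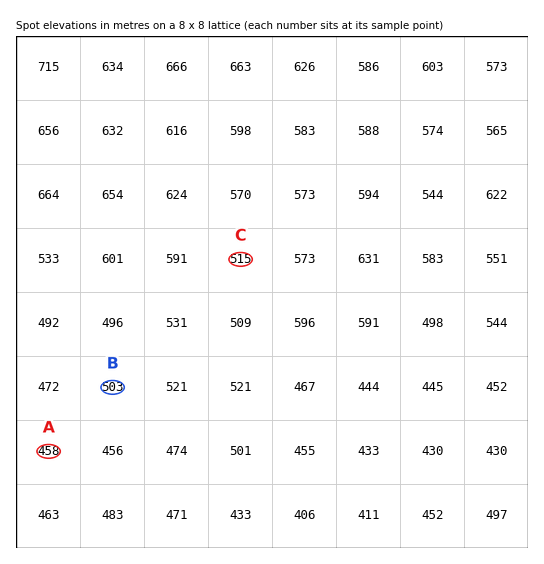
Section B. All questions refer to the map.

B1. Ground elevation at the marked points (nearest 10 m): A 460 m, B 500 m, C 520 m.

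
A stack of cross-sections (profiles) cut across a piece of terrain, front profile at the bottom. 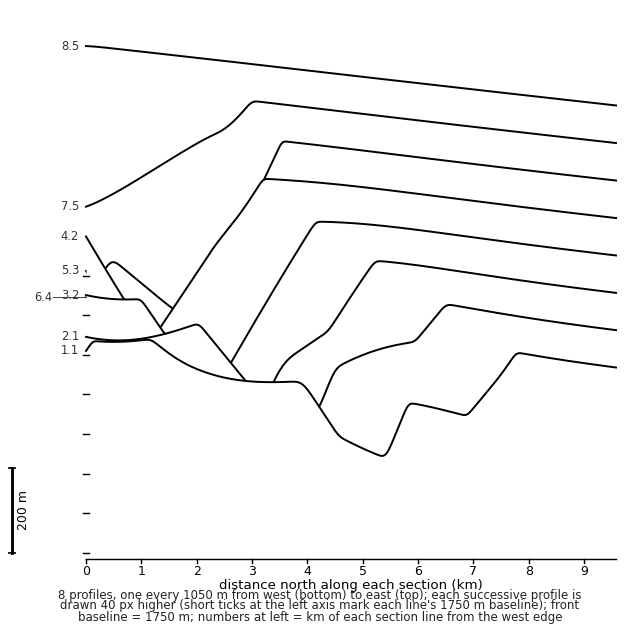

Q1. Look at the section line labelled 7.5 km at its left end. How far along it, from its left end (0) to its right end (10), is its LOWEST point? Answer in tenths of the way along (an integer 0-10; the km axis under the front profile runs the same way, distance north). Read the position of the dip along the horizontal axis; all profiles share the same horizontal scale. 0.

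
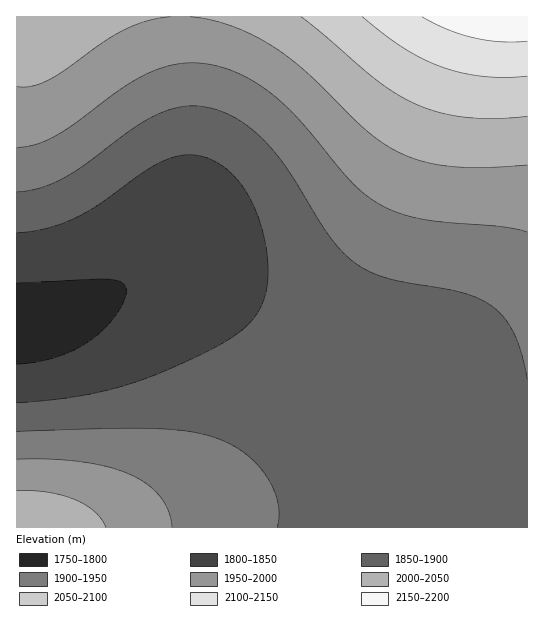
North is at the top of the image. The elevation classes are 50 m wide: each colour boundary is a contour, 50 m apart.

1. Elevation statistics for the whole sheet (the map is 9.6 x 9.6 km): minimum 1780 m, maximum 2190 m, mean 1910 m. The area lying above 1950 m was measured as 26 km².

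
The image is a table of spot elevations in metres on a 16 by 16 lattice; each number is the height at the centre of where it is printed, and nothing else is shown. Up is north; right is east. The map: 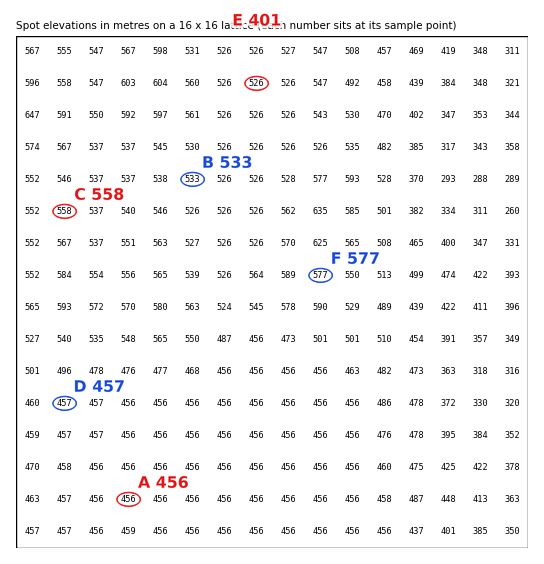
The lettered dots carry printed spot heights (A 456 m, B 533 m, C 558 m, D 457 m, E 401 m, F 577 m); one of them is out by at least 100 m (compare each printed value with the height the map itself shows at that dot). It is E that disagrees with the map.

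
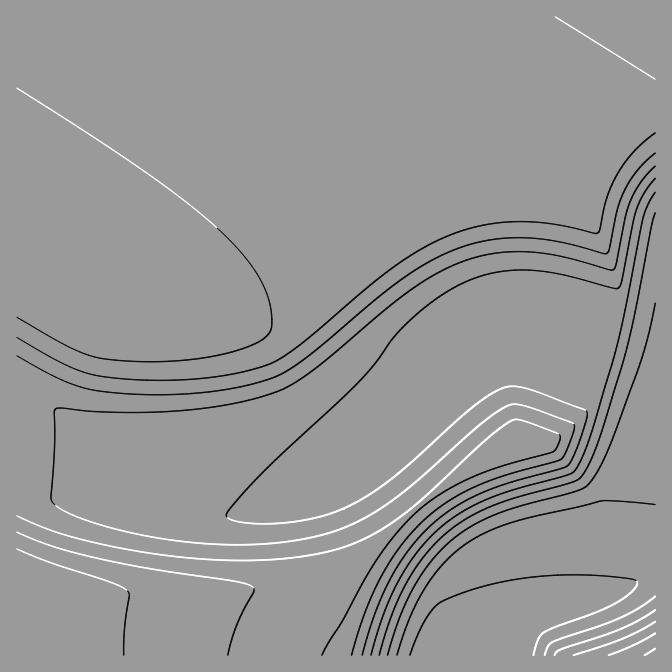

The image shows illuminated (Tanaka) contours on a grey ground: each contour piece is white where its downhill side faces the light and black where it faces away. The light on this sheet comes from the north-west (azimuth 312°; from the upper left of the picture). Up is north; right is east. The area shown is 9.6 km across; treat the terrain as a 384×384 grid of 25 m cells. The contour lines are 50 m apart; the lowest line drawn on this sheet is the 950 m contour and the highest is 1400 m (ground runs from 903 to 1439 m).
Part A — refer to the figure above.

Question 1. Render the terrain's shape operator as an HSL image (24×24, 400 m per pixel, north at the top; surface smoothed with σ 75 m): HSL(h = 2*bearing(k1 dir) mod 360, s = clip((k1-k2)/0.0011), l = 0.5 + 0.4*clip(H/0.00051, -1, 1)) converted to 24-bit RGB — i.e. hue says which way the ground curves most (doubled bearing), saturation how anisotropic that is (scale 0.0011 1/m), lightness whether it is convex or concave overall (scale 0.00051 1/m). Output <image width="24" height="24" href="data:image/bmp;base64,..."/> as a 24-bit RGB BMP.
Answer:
<image width="24" height="24" href="data:image/bmp;base64,Qk32BgAAAAAAADYAAAAoAAAAGAAAABgAAAABABgAAAAAAMAGAAATCwAAEwsAAAAAAAAAAAAAgYB+gYB+gX9+gX9+gX99gX99gX59gX59gX18gH18gH18k4d75sKVnIZvJkJjQ1t2fnt7fnt7R2x7DMakWNhnhZBokG6nuHXNgX9+gX9+gX9+gX9+gn5+gn5/gn5/gn1+gX19gXx9gHx8hH584LWPuJBzPVZpJU9lfXp+f3x9dn9+MIQ1OmYXOl0aP2EsUW1Mf4ePgI2kgo+0hI69hozDhofFiobGj4XEkoPAlIG2kX6mi3yRyJmE1pd+WGF4G01UXHx8f31/f31/fn1/eX9zaH1YQG4wGFEZha3Lf5vCfo21fIWqen2jeXiffHifgHijh3qqkXy3oIDFr4TO1I3U8qatqWVnOGBcH1tGaX5xf32Afn6Afn6Afn6BfX+BYn9sbICMfG1deWtPeGtEdm0+dXE7dHU6b3U9bHVDa3dOcX1dgmqMoXKs9Kva/LDPjF1yMVhBHFYgSXU8b4BleoF6fn+Bfn+CfoCCcUc1dFU4e2hFfnJRgHhagHxfgH9ffX9bdX5TaXpFV3M4R2w0TXFIh2iK+bLf/8zunl2WTGtKPGIqO2EcQGwfPYQ7eIODfoCDgW5pgX18gX9/gX+AgX+AgX+BgX+Bgn+Bgn6Bgn6CgXx8cIBrRHhDNHA9WX5k5pTU/8z5zn7bimyfcYpkUcBGC9SGQniDfoCDgX+AgX+AgX+AgX+AgX+BgX+BgX+BgX+BgX+CgX+CgX+CgX+Cfn6CX4BoM3NGS3xesHqt/c3+8M7908n22PPpPoajH09ye3+DgH+AgX18gXdtgXVcf3ZSf3pMfn5MeX9Qd4BbeYFtfIF9gH+CgH+CgH+CboF3N3dOQX1XdJaO2LrAqLHa+9Dx1GzUGD1obHaEgWBgfkU6g1c0gGs8gXVEg31JgoNKeoNFbIE9WYA0QoA5Y4Fof36CgH+CgH+CdoJ+QHxSNYNCm8laj3BPfVA6/3Z2JUh4T2eBejY5i1hVnIR8hYukhoush4mxi4iykIiukoWlip9+VJJVM3pCTn9efIGCgH+CgH+CfIKCWINYd4w6f2JAf2hZyKB8z3U8MFR3j3B7iLGylb7KjqLGhpC+hYi5iIW5koe+pY3IxZ3NsouraIxzOHlOQXtVd4F9gH+CgH+CgH+CgH+Bf3+Cf3+Ck4mA6ruFHkBsh8fEhsC+gJOVf4CCgH+BgH+BgH+BgH+BgX+DmICXyou6v4eub4iPP3hRN3VHaoFvf3+BgH+BgH+Bf3+Bf3+Bg39/7s+hGjlogKOjf4KDgH+AgH+AgH+AgH+AgH+AgH+AgH+BgH+Bin+IwYavyIa0l3OPTXhVMW40T3lHc4Bnf4BzgHtvf21ce1hB/P1wIUFugH+AgH+AgH+AgH+AgH+AgH+AgH+AgH+AgH+AgH+AgH+AhX+EtYKoz4fAq3emYoBjUG1FU2g0Zmkxa1wxb1U4hm1M3v/IKUVxgH+AgH+AgH+AgH+AgH+AgH+AgH+AgH+AgH+AgH+AgH+AgH+AgX+BoH+czIbMvH7IlXCsd2iTaWaKaXCOcYOepN6zyuiqOlJ2gH+AgH+AgH+AgH+AgH+AgH+AgH+AgH+AgH+AgH+AgH+AgH+AgH+AgH+Ahn+Hn3+qqIPHmoTQh4PQhJLQhqHNyuCt0qd3UUdjgH+AgH+AgH+AgH+AgH+AgH+AgH+AgH+AgH+AgH+AgH+AgH+AgH+AgH+Af3+Af3+AgH+BgX+Hf3+Lf4CJf4GDq4x/54p9kkxVgH+AgH+AgH+AgH+AgH+AgH+AgH+AgH+AgH+AgH+AgH+AgH+AgH+Af3+Af3+Af3+Af3+Af3+Af3+Af4CAf4CAhH9/2Yeb3WqngH+AgH+AgH+AgH+AgH+AgH+AgH+AgH+AgH+AgH+AgH+AgH+AgH+Af3+Af3+Af3+Af3+Af3+Af3+Af4CAf4CAf4CAjX6G14fIgH+AgH+AgH+AgH+AgH+AgH+AgH+AgH+AgH+AgH+AgH+AgH+AgH+Af3+Af3+Af3+Af3+Af3+Af4CAf4CAf4CAf4CAf4CAg3+DgH+AgH+AgH+AgH+AgH+AgH+AgH+AgH+AgH+AgH+AgH+AgH+Af3+Af3+Af3+Af3+Af3+Af3+Af4CAf4CAf4CAf4CAf4CAf4CAgH+AgH+AgH+AgH+AgH+AgH+AgH+AgH+AgH+AgH+AgH+AgH+Af3+Af3+Af3+Af3+Af3+Af3+Af4CAf4CAf4CAf4CAf4CAf4CAgH+AgH+AgH+AgH+AgH+AgH+AgH+AgH+AgH+AgH+AgH+AgH+Af3+Af3+Af3+Af3+Af3+Af3+Af4CAf4CAf4CAf4CAf4CAf4CA"/>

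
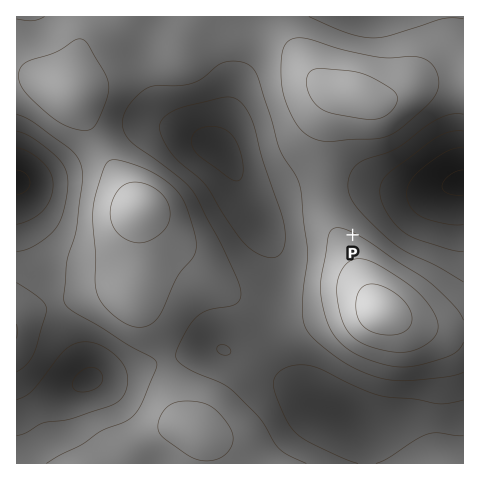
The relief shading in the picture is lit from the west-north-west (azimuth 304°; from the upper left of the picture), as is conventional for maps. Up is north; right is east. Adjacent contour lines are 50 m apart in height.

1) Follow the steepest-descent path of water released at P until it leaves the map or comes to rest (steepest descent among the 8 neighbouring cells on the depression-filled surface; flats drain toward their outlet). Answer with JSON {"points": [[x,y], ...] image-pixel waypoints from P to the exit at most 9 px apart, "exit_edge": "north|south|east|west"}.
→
{"points": [[353, 235], [362, 225], [371, 216], [381, 207], [390, 204], [399, 204], [409, 203], [418, 199], [427, 194], [437, 190], [446, 188], [455, 185], [463, 182]], "exit_edge": "east"}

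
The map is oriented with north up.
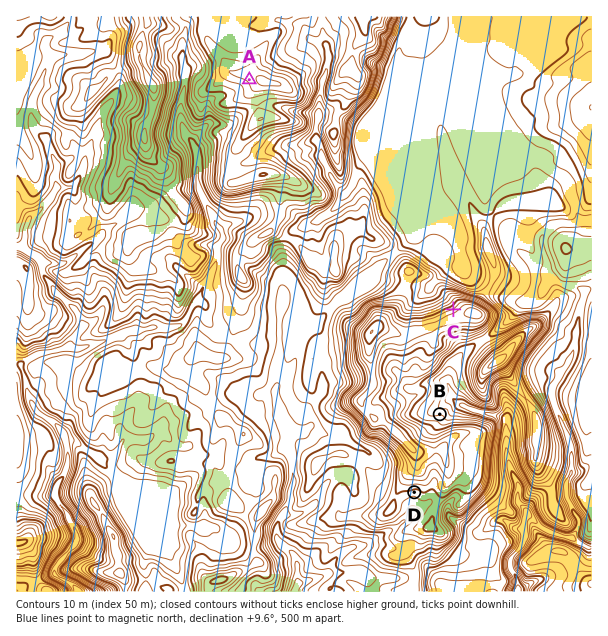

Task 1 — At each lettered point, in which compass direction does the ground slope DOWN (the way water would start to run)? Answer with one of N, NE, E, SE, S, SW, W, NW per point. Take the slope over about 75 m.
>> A SW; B N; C NW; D S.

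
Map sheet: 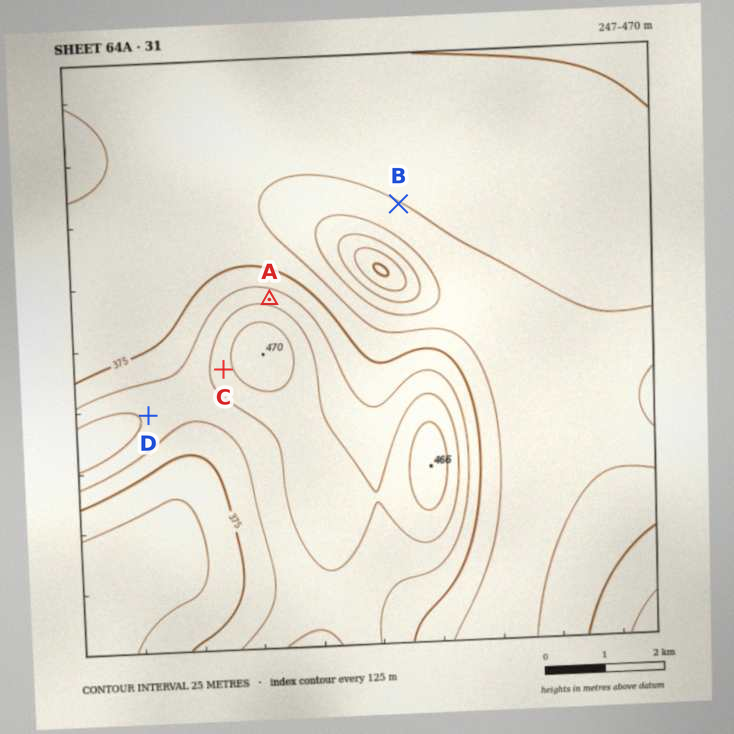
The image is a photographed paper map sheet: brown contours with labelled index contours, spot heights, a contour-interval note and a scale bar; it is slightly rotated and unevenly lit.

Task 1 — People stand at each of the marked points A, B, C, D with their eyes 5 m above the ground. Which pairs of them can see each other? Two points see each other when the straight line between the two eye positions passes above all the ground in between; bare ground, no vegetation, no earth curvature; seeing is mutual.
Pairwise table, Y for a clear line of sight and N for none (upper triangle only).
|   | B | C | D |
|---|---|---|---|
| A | Y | N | N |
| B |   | N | N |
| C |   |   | Y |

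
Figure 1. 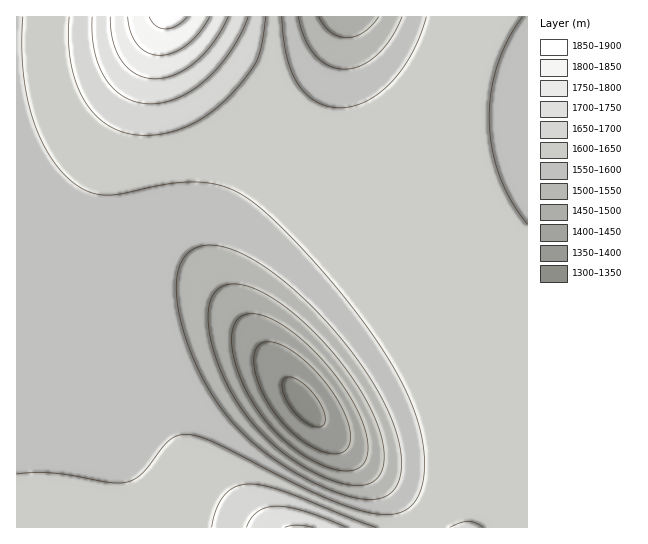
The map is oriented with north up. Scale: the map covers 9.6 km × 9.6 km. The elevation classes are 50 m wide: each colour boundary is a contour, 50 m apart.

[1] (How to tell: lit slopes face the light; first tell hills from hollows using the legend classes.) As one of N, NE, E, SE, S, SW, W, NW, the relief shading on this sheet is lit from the W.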